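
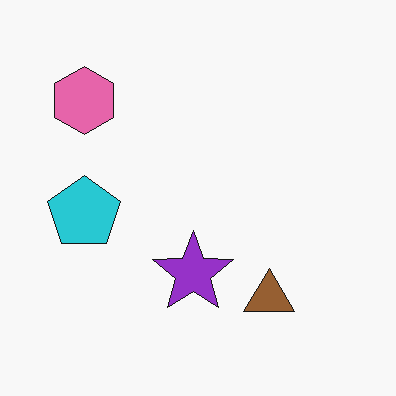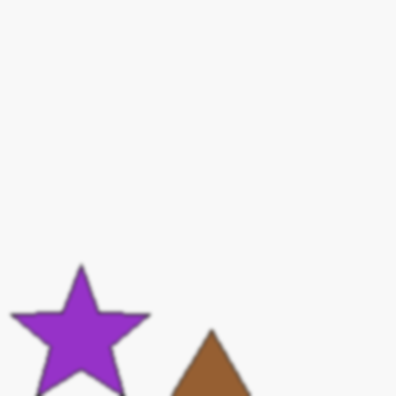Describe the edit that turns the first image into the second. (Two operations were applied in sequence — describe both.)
The second image is the first cropped to a noticeably smaller region and rescaled, then given a subtle gaussian blur.

The visible shapes are larger and the field of view is narrower; shapes near the original edges may be partly or wholly outside the frame — a crop-and-rescale. Shape edges and outlines are uniformly softened across the whole image.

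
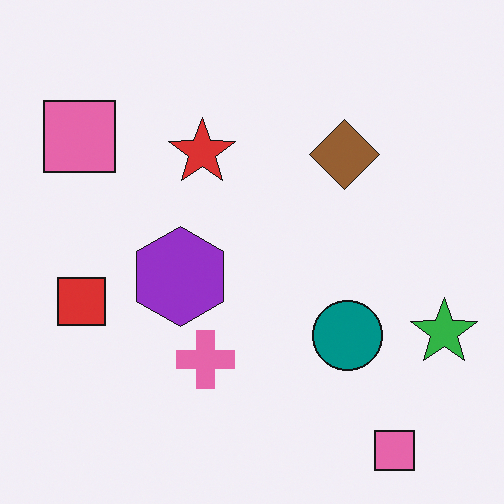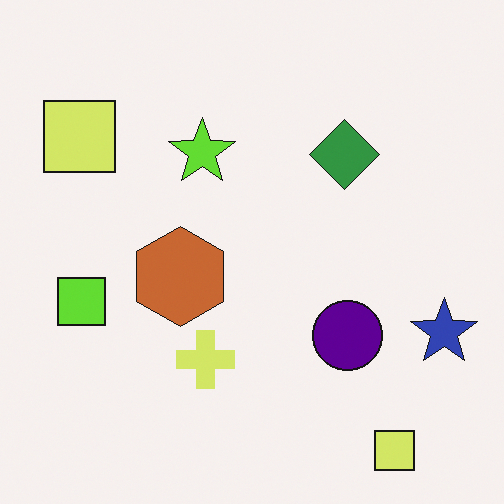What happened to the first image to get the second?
The second image is the first hue-shifted noticeably.

Every shape's color has rotated by the same amount around the hue wheel — a uniform hue shift.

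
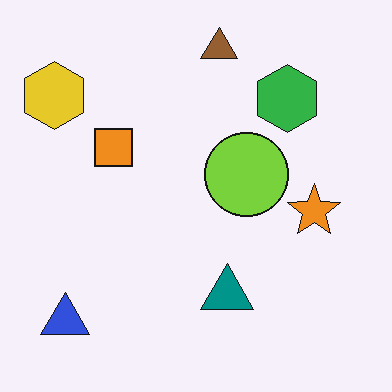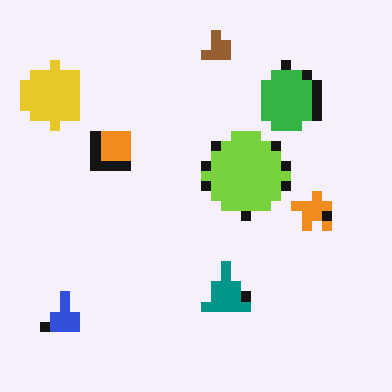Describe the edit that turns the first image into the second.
The transformation is: coarsely pixelated.

Shapes are reduced to large square blocks; fine edges and outlines are lost — a downscale-then-upscale (mosaic) effect.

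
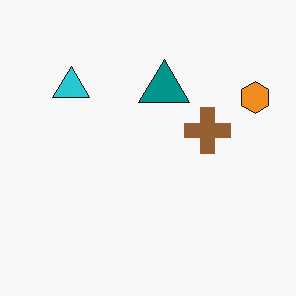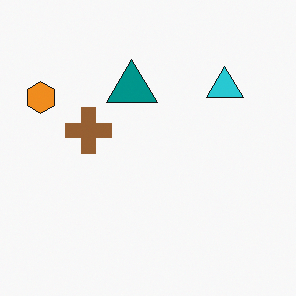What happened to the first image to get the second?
The second image is the first flipped horizontally (left ↔ right).

The orange hexagon is in the top-right of the first image and the top-left of the second — shapes on opposite sides of the vertical midline have swapped in a mirror flip.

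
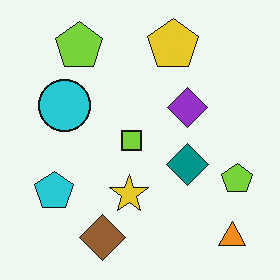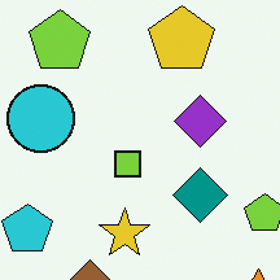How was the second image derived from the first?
The image was cropped slightly and scaled back up.

The visible shapes are larger and the field of view is narrower; shapes near the original edges may be partly or wholly outside the frame — a crop-and-rescale.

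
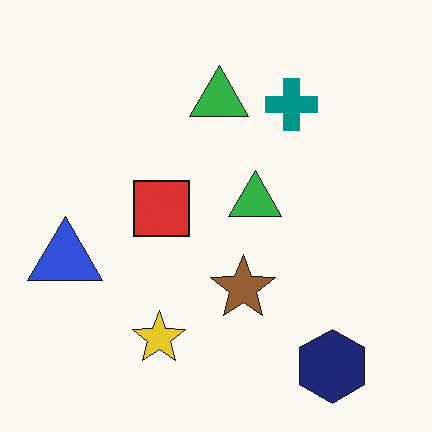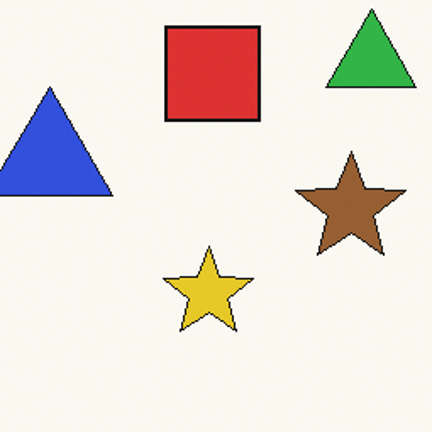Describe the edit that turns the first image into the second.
Cropped tightly and scaled back up.

The visible shapes are larger and the field of view is narrower; shapes near the original edges may be partly or wholly outside the frame — a crop-and-rescale.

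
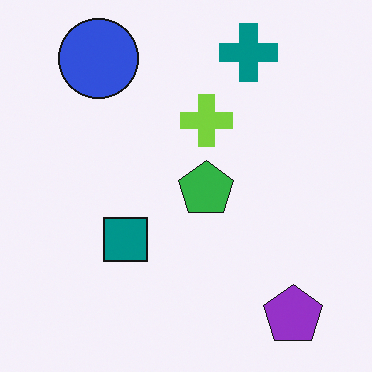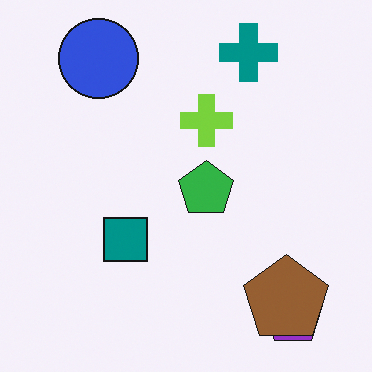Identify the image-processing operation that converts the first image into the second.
The transformation is: overlaid with an additional brown pentagon.

A brown pentagon appears in the second image that is absent from the first.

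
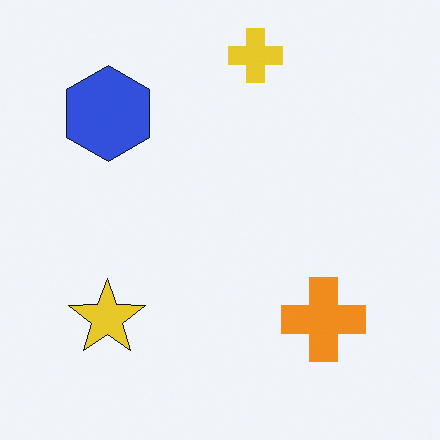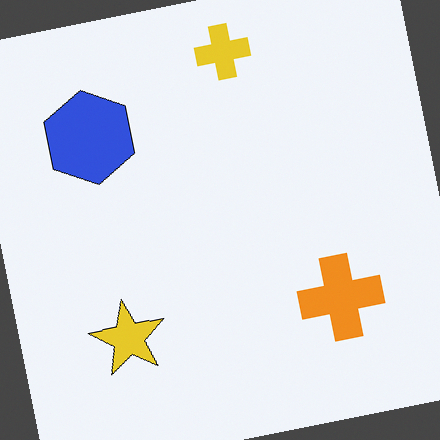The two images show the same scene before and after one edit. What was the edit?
Rotated counter-clockwise by a slight angle.

Every shape is tilted by the same angle and the image corners show triangular fill wedges — a whole-image rotation by a non-right angle.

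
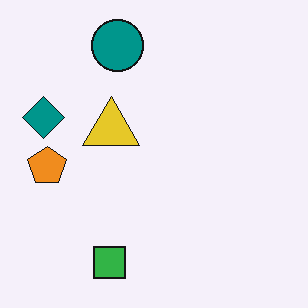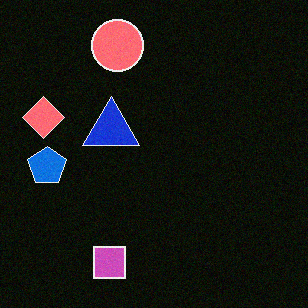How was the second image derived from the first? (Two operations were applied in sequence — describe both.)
Color-inverted (negative), then degraded with subtle gaussian noise.

The light background has become dark and every shape's color is its complement — a photographic negative. Random speckle covers the whole image, including the flat background.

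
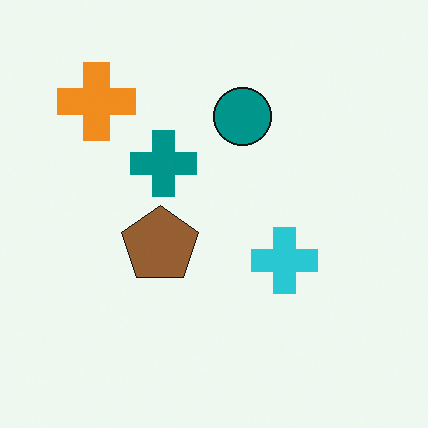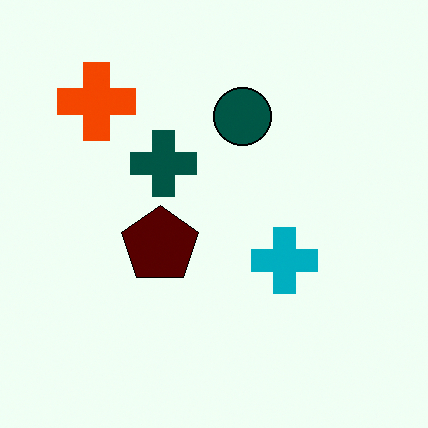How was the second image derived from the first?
The second image is the first given much higher contrast.

Tones are pushed away from mid-grey across the whole image — a global contrast change.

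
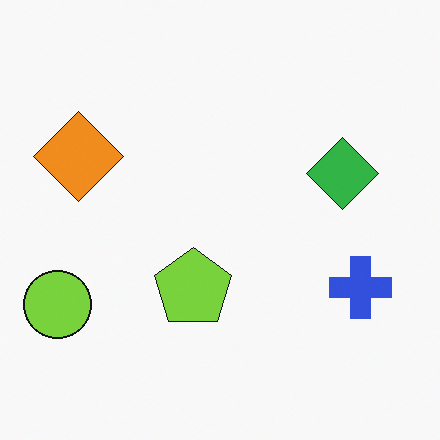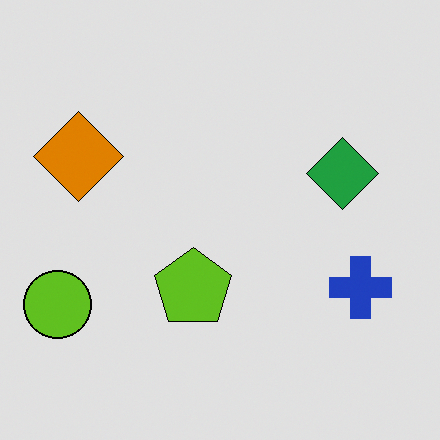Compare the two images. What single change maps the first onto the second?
Posterized to a reduced palette.

Each flat color has snapped to a coarser quantized level — most visibly, the near-white background has dropped to a flat grey.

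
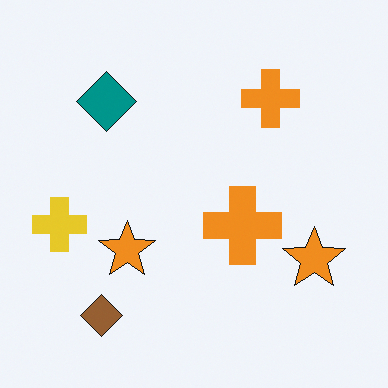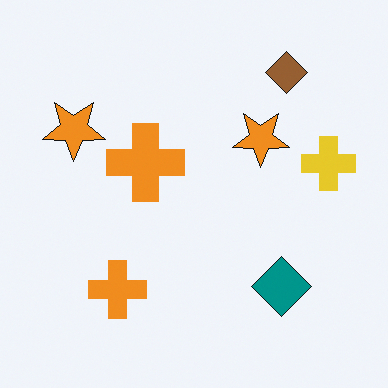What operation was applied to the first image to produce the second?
This is the original image rotated 180°.

The brown diamond sits in the bottom-left of the first image and the top-right of the second — consistent with a whole-image 180° rotation.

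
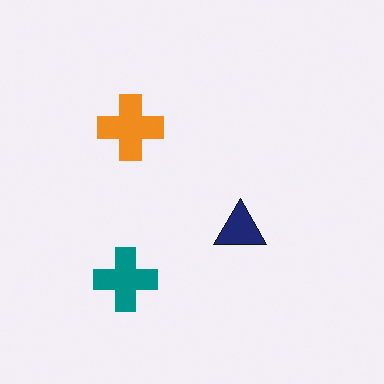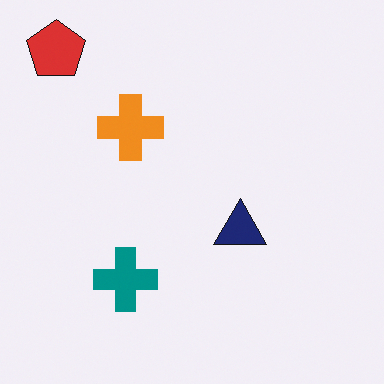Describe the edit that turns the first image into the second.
This is the original image overlaid with an additional red pentagon.

A red pentagon appears in the second image that is absent from the first.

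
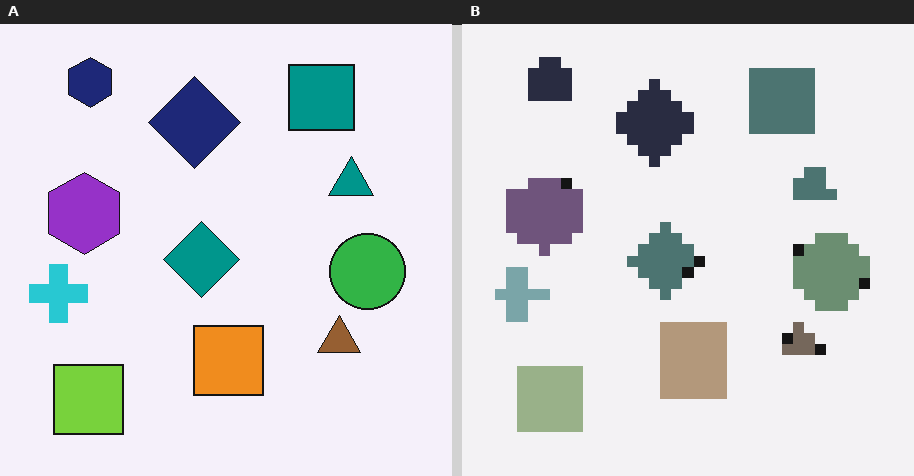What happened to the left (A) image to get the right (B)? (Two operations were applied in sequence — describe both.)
This is the original image made much more muted (saturation change), then heavily pixelated into large blocks.

All colors are more muted and greyish — a global saturation change. Shapes are reduced to large square blocks; fine edges and outlines are lost — a downscale-then-upscale (mosaic) effect.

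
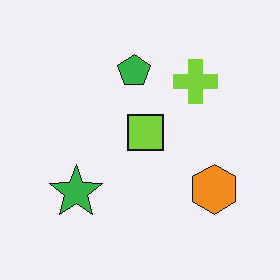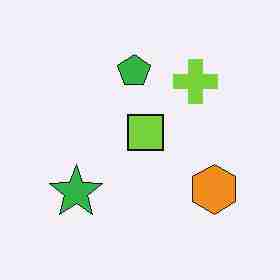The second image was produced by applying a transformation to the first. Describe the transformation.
This is the original image degraded with heavy JPEG compression.

Blocky 8×8 compression artifacts appear around shape edges and the flat background shows ringing — characteristic JPEG degradation.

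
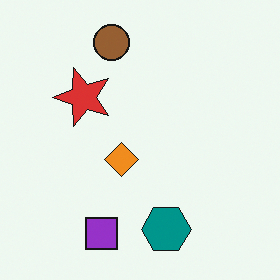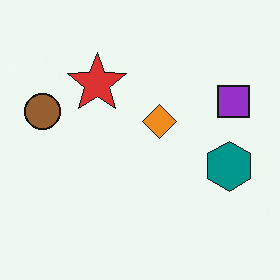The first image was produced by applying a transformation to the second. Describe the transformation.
The transformation is: transposed (reflected across the top-left ↔ bottom-right diagonal).

Shapes have swapped their row and column positions — what was in the top-right is now in the bottom-left — a diagonal reflection.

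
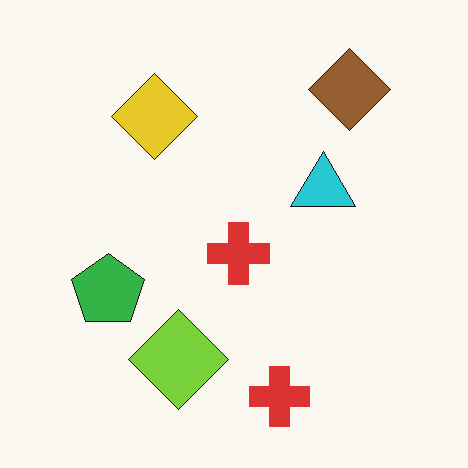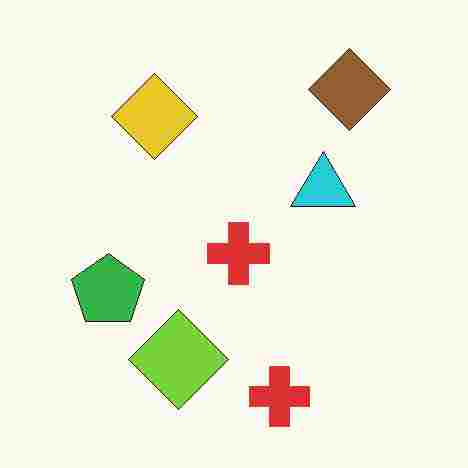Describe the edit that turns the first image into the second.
It was degraded with heavy JPEG compression.

Blocky 8×8 compression artifacts appear around shape edges and the flat background shows ringing — characteristic JPEG degradation.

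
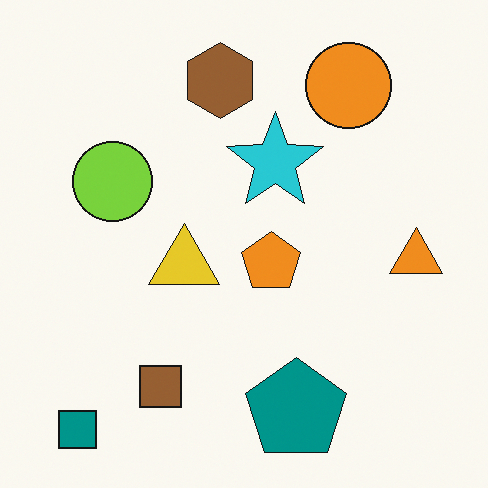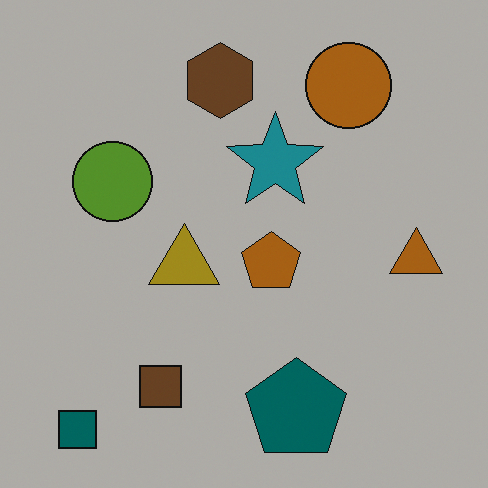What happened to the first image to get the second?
It was substantially darkened.

Every pixel — background and shapes alike — is uniformly darkened.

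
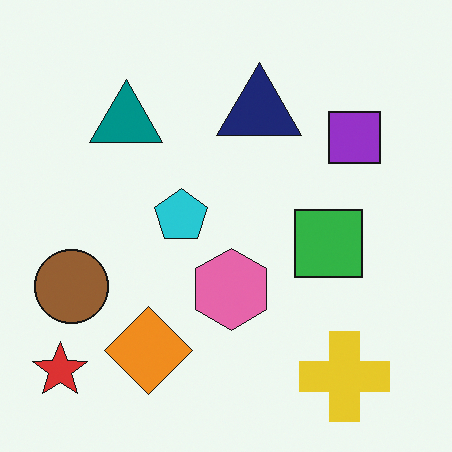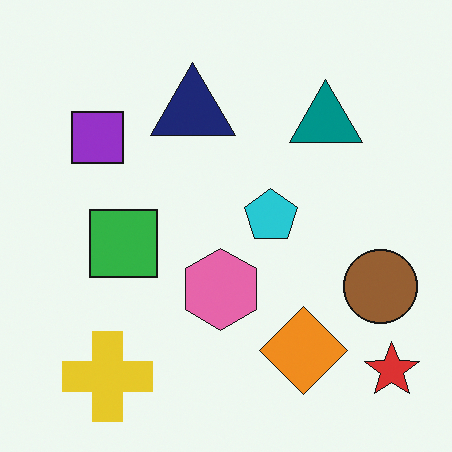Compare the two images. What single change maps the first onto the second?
It was flipped horizontally (left ↔ right).

The red star is in the bottom-left of the first image and the bottom-right of the second — shapes on opposite sides of the vertical midline have swapped in a mirror flip.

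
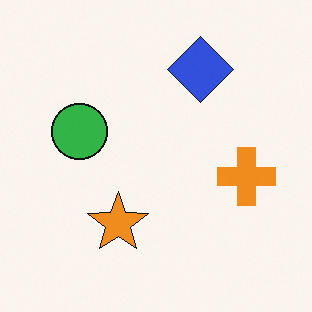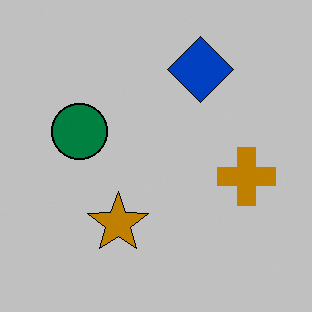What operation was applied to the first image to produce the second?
Aggressively posterized.

Each flat color has snapped to a coarser quantized level — most visibly, the near-white background has dropped to a flat grey.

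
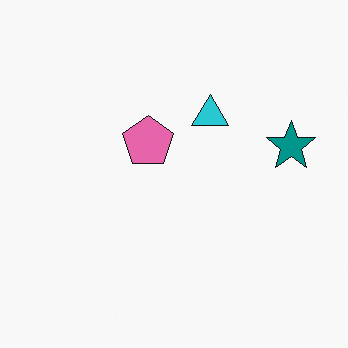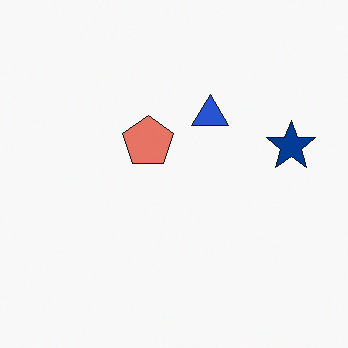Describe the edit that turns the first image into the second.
It was hue-shifted by a small amount.

Every shape's color has rotated by the same amount around the hue wheel — a uniform hue shift.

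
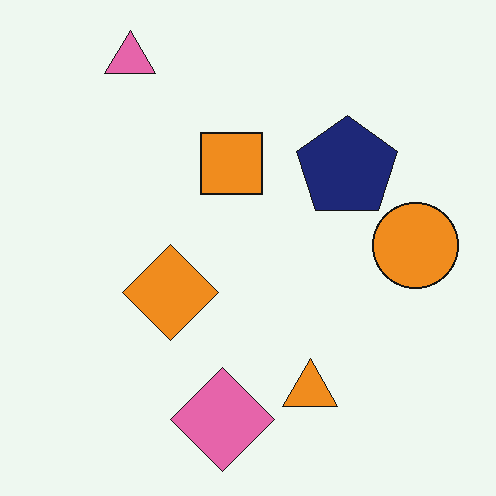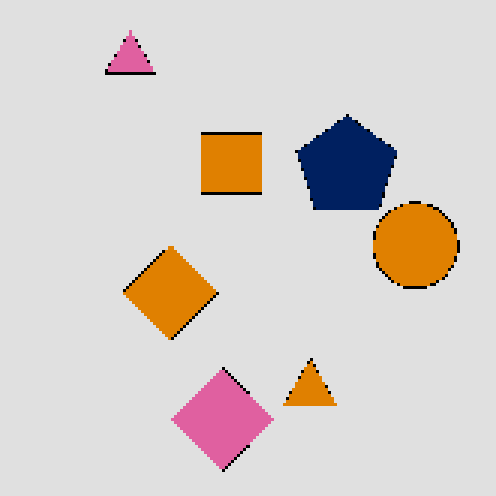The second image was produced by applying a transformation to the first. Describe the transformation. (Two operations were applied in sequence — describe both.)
The second image is the first posterized to a reduced palette, then lightly pixelated (a mild mosaic effect).

Each flat color has snapped to a coarser quantized level — most visibly, the near-white background has dropped to a flat grey. Shapes are reduced to large square blocks; fine edges and outlines are lost — a downscale-then-upscale (mosaic) effect.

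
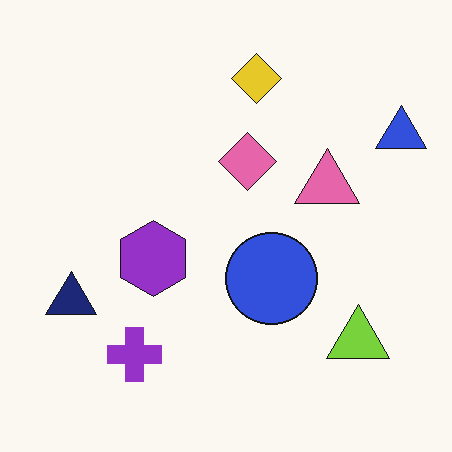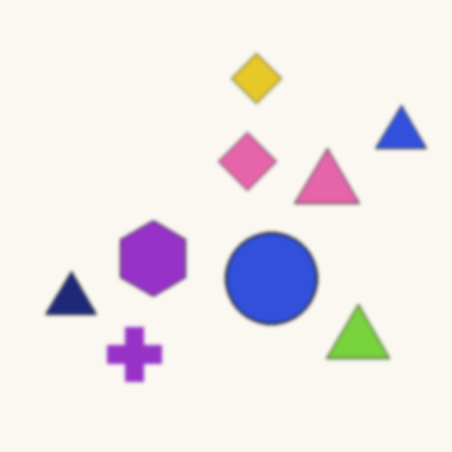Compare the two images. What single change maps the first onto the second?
The image was slightly softened.

Shape edges and outlines are uniformly softened across the whole image.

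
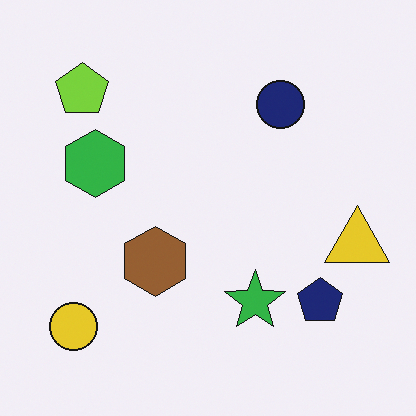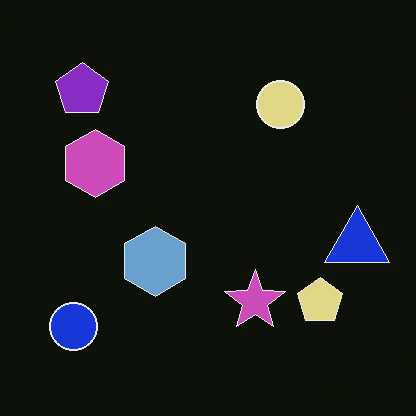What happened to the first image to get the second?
This is the original image color-inverted (negative).

The light background has become dark and every shape's color is its complement — a photographic negative.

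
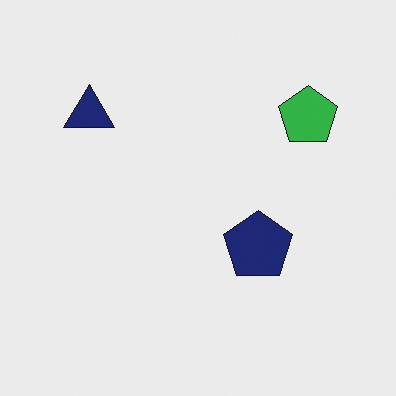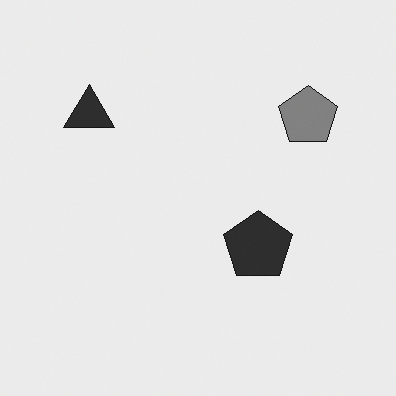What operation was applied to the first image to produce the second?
This is the original image converted to grayscale.

All color is removed — every shape is now a shade of grey.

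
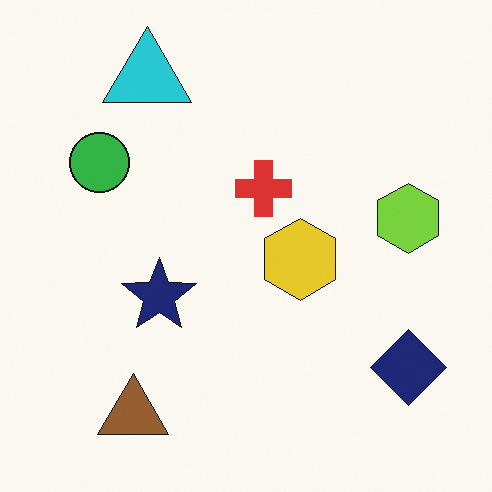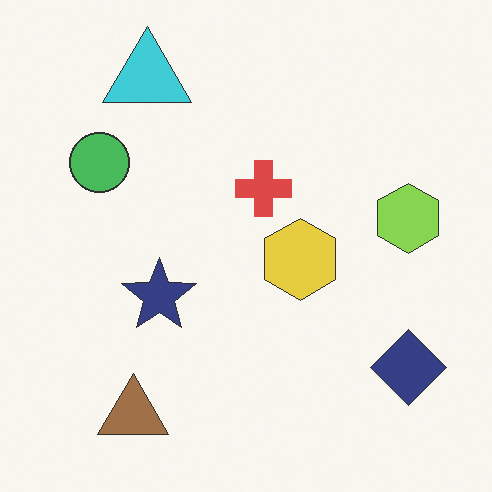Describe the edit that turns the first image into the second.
This is the original image given slightly reduced contrast.

Tones are pushed toward mid-grey across the whole image — a global contrast change.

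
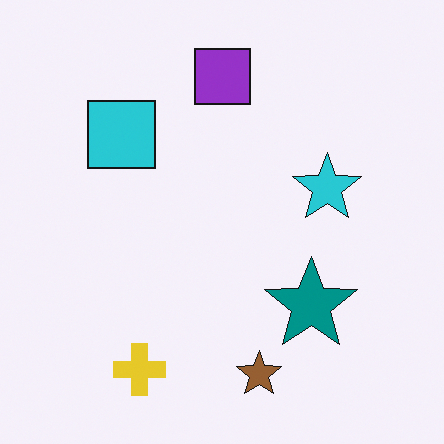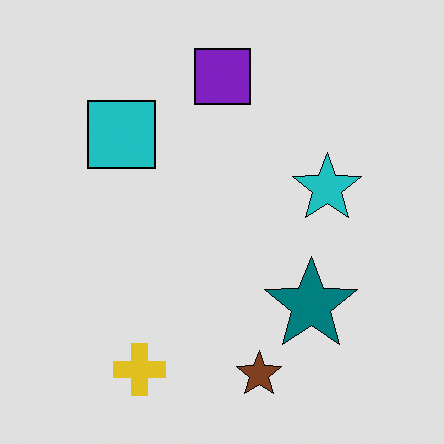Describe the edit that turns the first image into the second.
The transformation is: moderately posterized.

Each flat color has snapped to a coarser quantized level — most visibly, the near-white background has dropped to a flat grey.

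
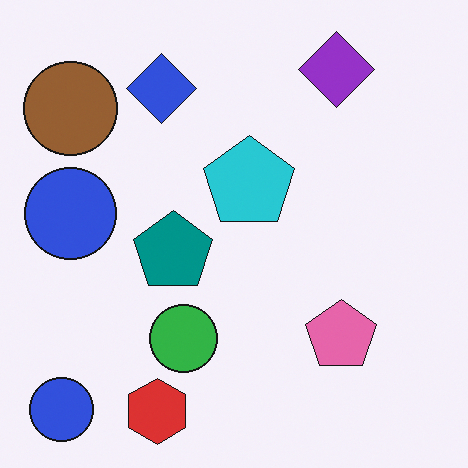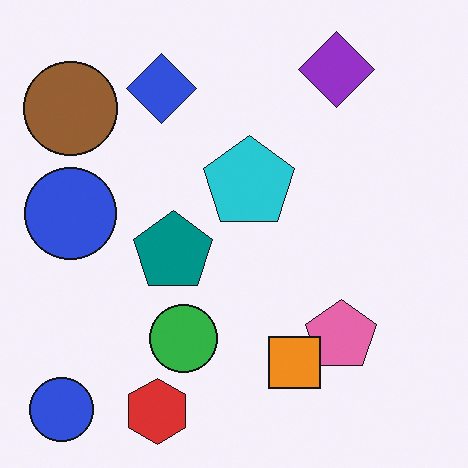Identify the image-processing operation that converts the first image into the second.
This is the original image overlaid with an additional orange square.

An orange square appears in the second image that is absent from the first.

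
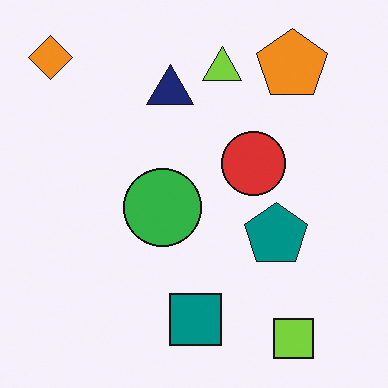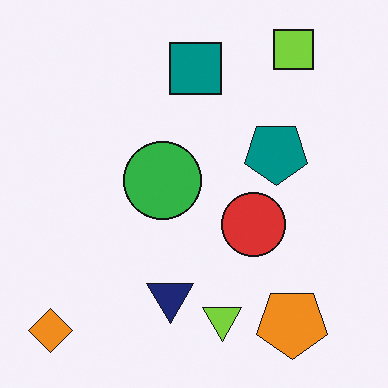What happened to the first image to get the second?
This is the original image flipped vertically (top ↔ bottom).

The lime square is in the bottom-right of the first image and the top-right of the second — shapes on opposite sides of the horizontal midline have swapped in a mirror flip.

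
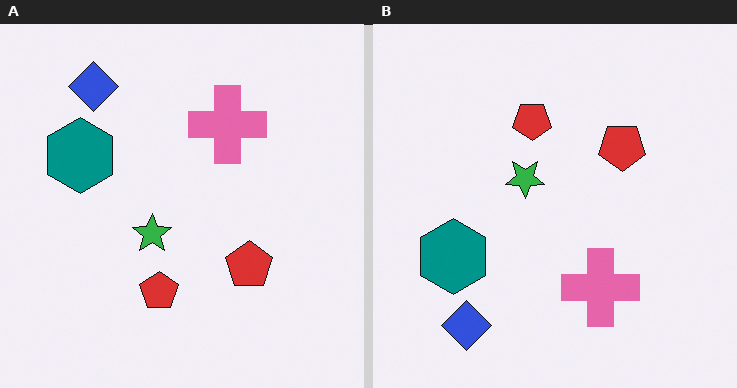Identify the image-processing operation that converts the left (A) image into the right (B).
The transformation is: flipped vertically (top ↔ bottom).

The blue diamond is in the top-left of the left (A) image and the bottom-left of the right (B) — shapes on opposite sides of the horizontal midline have swapped in a mirror flip.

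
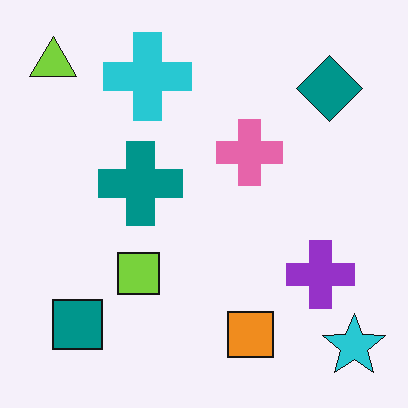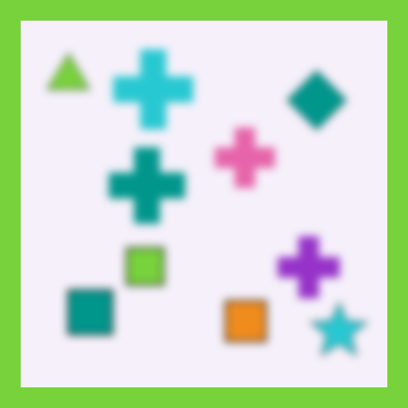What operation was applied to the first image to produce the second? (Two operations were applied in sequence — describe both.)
The transformation is: noticeably gaussian-blurred, then framed with a lime border.

Shape edges and outlines are uniformly softened across the whole image. A solid lime frame runs around the edge of the second image, with the content slightly shrunk inside it.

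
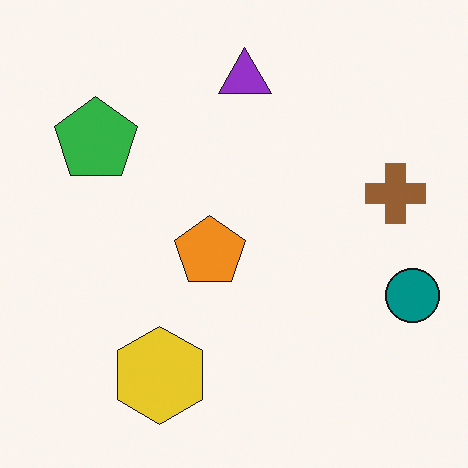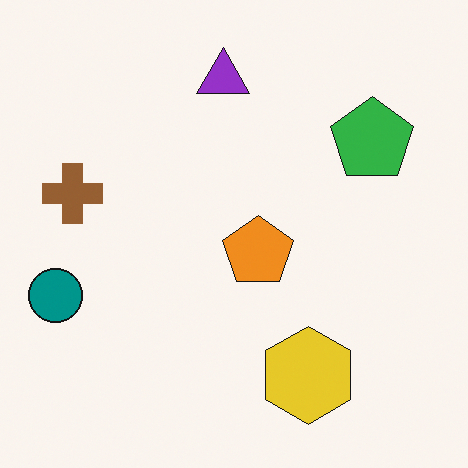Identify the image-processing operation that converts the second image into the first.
This is the original image flipped horizontally (left ↔ right).

The teal circle is in the left of the second image and the right of the first — shapes on opposite sides of the vertical midline have swapped in a mirror flip.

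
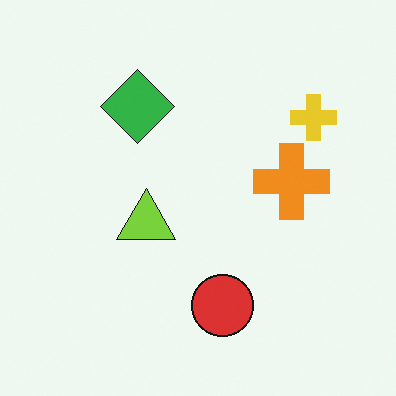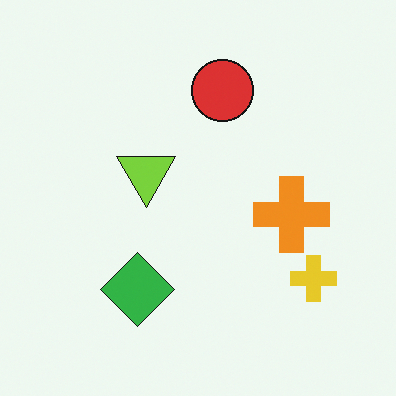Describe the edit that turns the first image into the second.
It was flipped vertically (top ↔ bottom).

The red circle is in the bottom of the first image and the top of the second — shapes on opposite sides of the horizontal midline have swapped in a mirror flip.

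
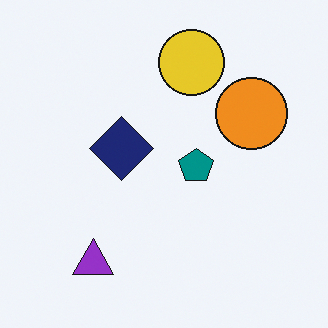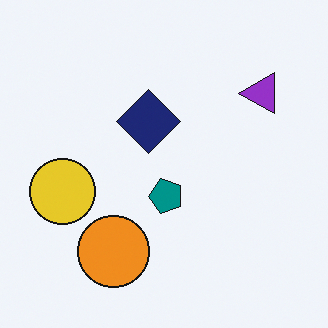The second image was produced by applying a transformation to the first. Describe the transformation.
It was transposed (reflected across the top-left ↔ bottom-right diagonal).

Shapes have swapped their row and column positions — what was in the top-right is now in the bottom-left — a diagonal reflection.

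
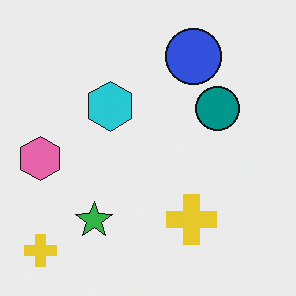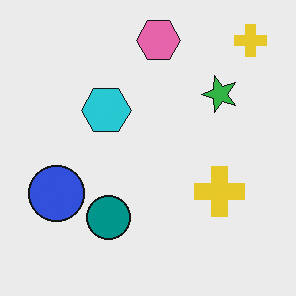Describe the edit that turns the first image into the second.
This is the original image transposed (reflected across the top-left ↔ bottom-right diagonal).

Shapes have swapped their row and column positions — what was in the top-right is now in the bottom-left — a diagonal reflection.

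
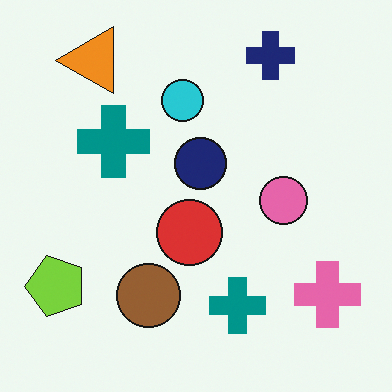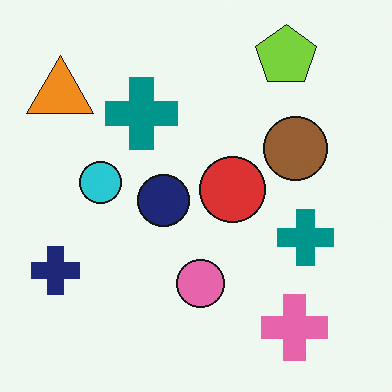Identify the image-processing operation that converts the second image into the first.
The transformation is: transposed (reflected across the top-left ↔ bottom-right diagonal).

Shapes have swapped their row and column positions — what was in the top-right is now in the bottom-left — a diagonal reflection.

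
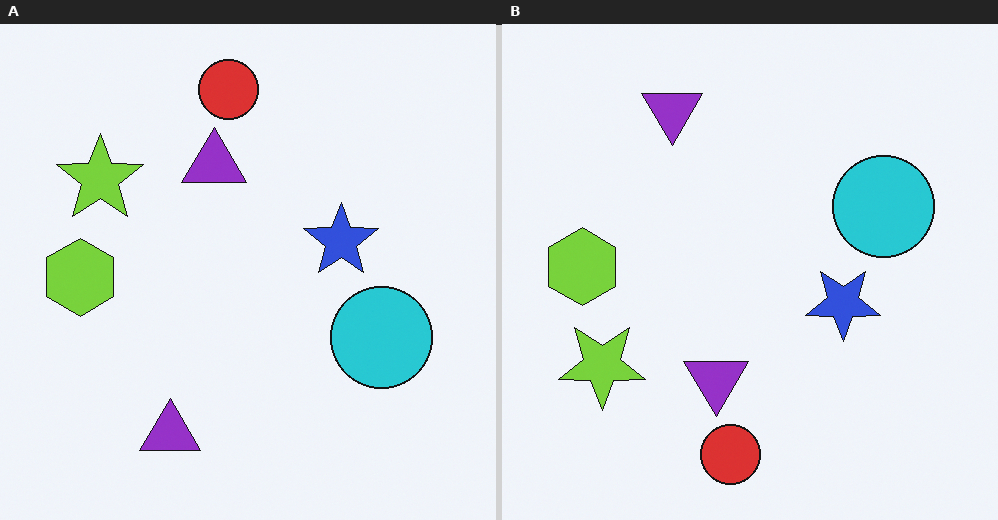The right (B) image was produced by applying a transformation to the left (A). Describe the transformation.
This is the original image flipped vertically (top ↔ bottom).

The red circle is in the top of the left (A) image and the bottom of the right (B) — shapes on opposite sides of the horizontal midline have swapped in a mirror flip.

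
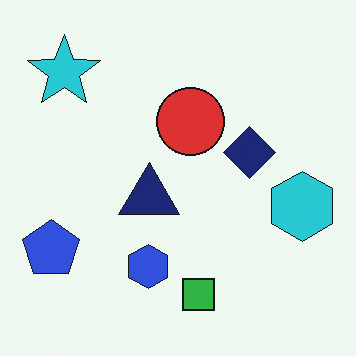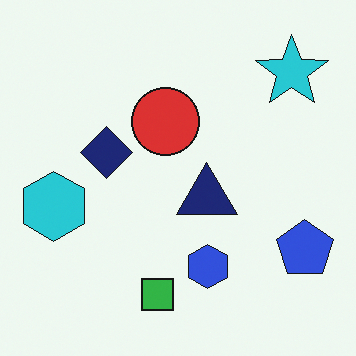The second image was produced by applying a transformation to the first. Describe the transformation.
Flipped horizontally (left ↔ right).

The blue pentagon is in the bottom-left of the first image and the bottom-right of the second — shapes on opposite sides of the vertical midline have swapped in a mirror flip.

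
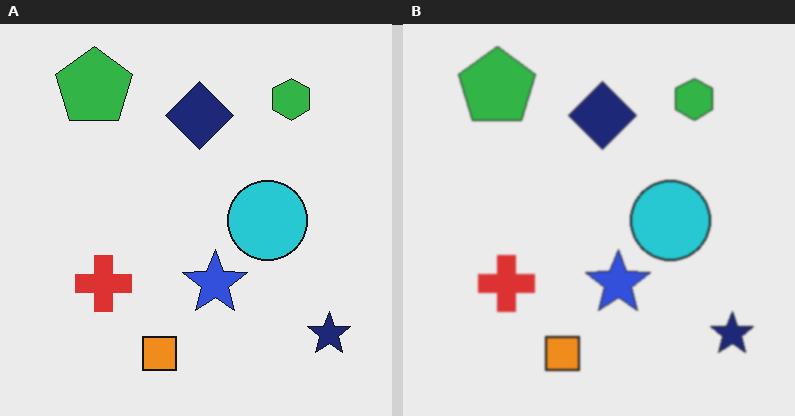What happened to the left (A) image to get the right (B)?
The transformation is: given a subtle gaussian blur.

Shape edges and outlines are uniformly softened across the whole image.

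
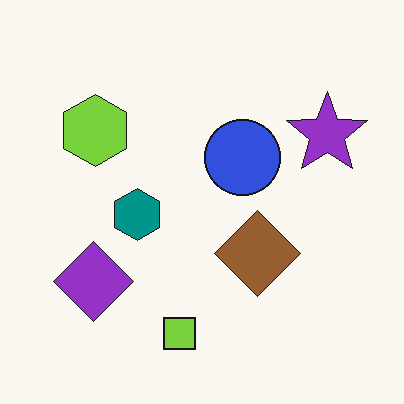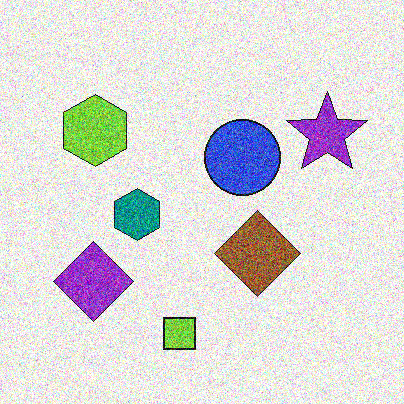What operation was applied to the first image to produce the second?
It was degraded with heavy additive noise.

Random speckle covers the whole image, including the flat background.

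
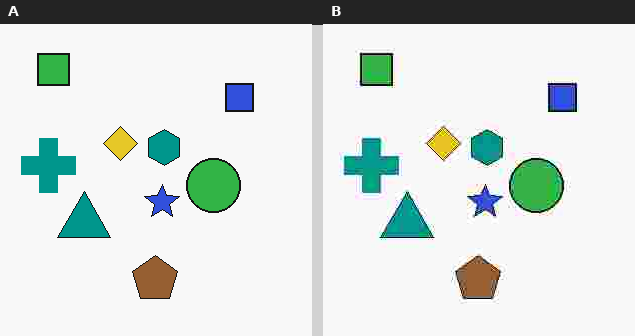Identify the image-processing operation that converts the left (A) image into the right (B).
The transformation is: degraded with heavy JPEG compression.

Blocky 8×8 compression artifacts appear around shape edges and the flat background shows ringing — characteristic JPEG degradation.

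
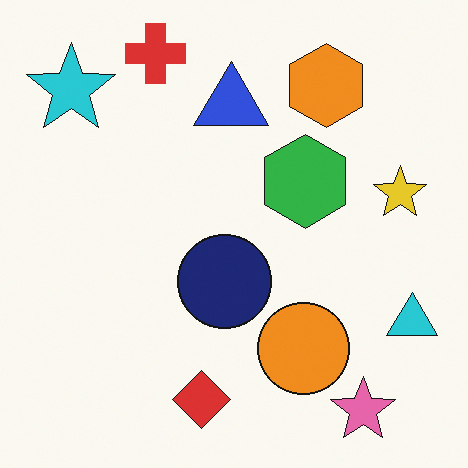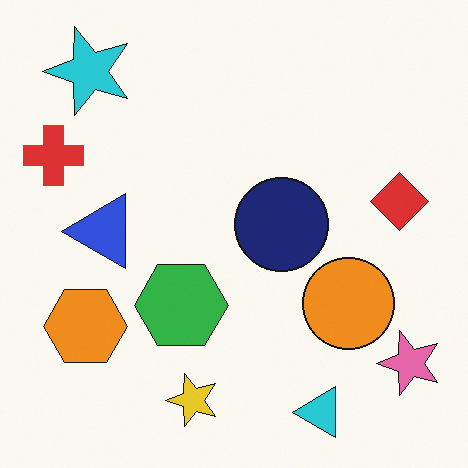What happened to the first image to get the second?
The transformation is: transposed (reflected across the top-left ↔ bottom-right diagonal).

Shapes have swapped their row and column positions — what was in the top-right is now in the bottom-left — a diagonal reflection.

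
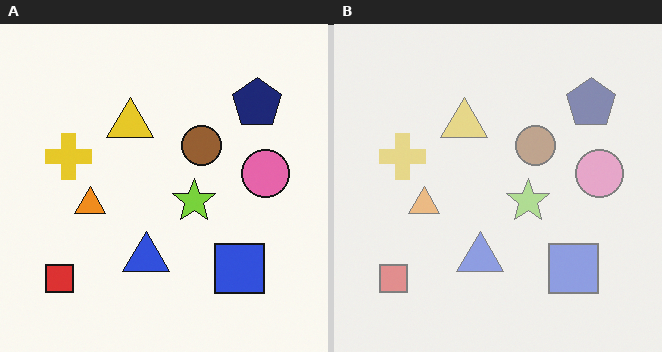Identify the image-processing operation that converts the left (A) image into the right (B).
The image was given much lower contrast.

Tones are pushed toward mid-grey across the whole image — a global contrast change.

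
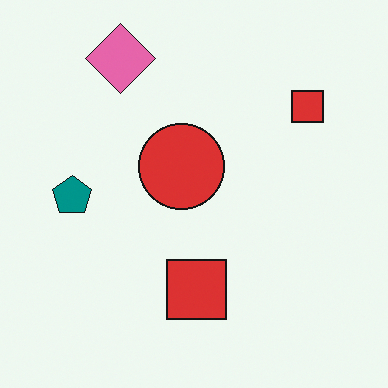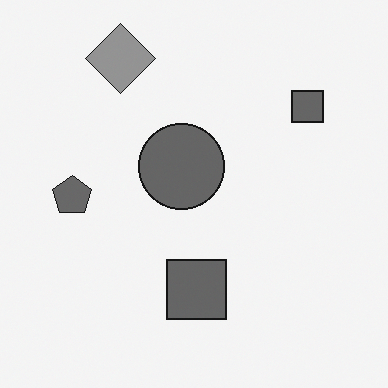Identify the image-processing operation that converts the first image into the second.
It was converted to grayscale.

All color is removed — every shape is now a shade of grey.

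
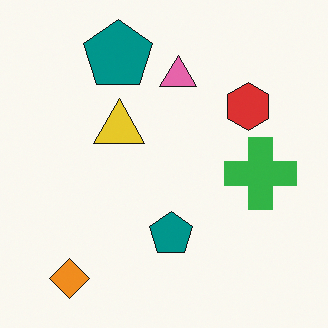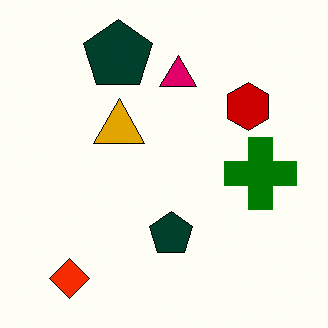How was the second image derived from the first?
It was given much higher contrast.

Tones are pushed away from mid-grey across the whole image — a global contrast change.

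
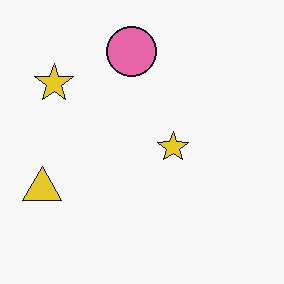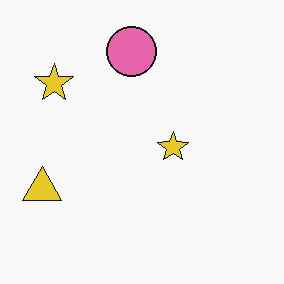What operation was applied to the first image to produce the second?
This is the original image given moderate JPEG compression.

Blocky 8×8 compression artifacts appear around shape edges and the flat background shows ringing — characteristic JPEG degradation.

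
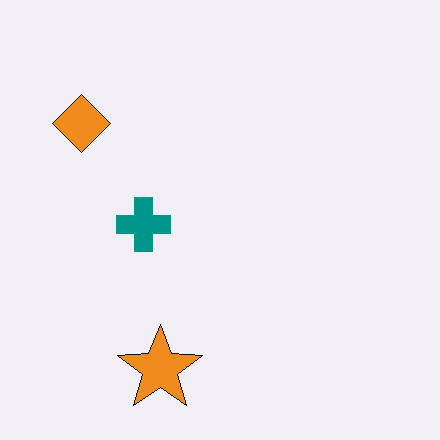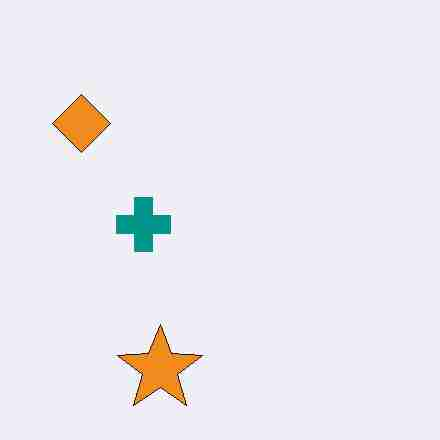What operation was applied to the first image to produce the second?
It was degraded with heavy JPEG compression.

Blocky 8×8 compression artifacts appear around shape edges and the flat background shows ringing — characteristic JPEG degradation.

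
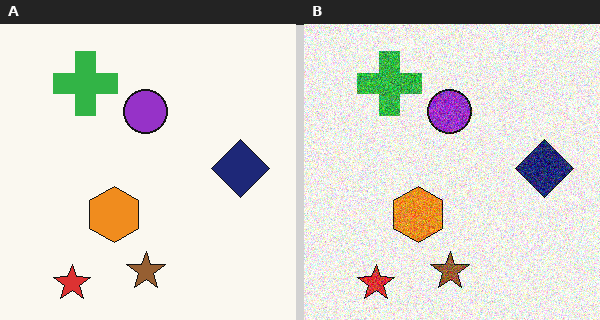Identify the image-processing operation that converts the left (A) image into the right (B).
This is the original image degraded with a thick layer of grain.

Random speckle covers the whole image, including the flat background.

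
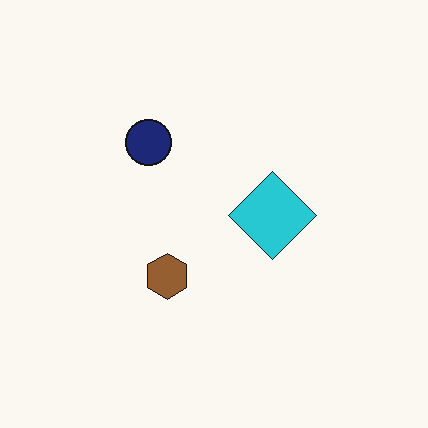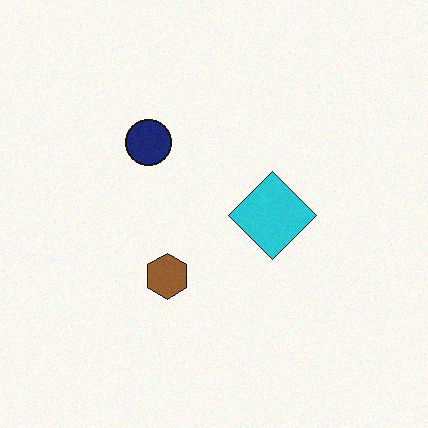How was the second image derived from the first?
This is the original image degraded with subtle gaussian noise.

Random speckle covers the whole image, including the flat background.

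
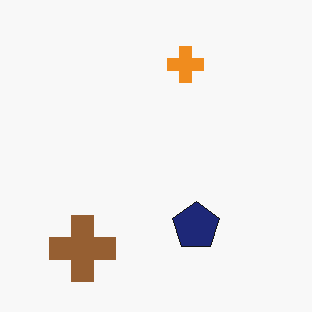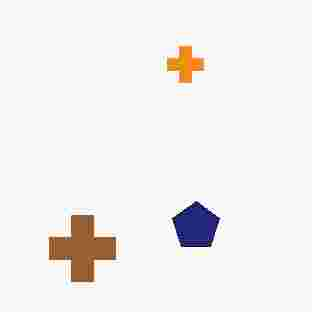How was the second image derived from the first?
Heavily JPEG-compressed with obvious blocking artifacts.

Blocky 8×8 compression artifacts appear around shape edges and the flat background shows ringing — characteristic JPEG degradation.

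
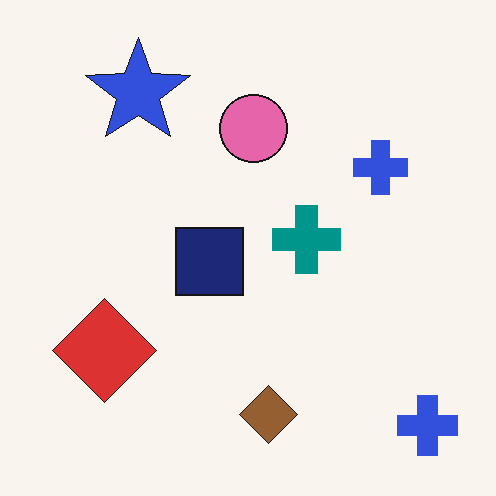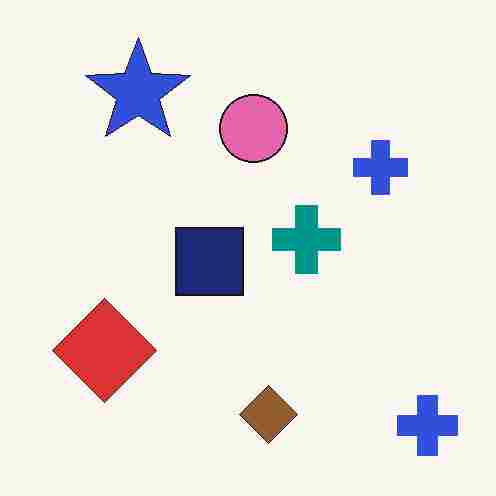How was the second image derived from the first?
This is the original image heavily JPEG-compressed with obvious blocking artifacts.

Blocky 8×8 compression artifacts appear around shape edges and the flat background shows ringing — characteristic JPEG degradation.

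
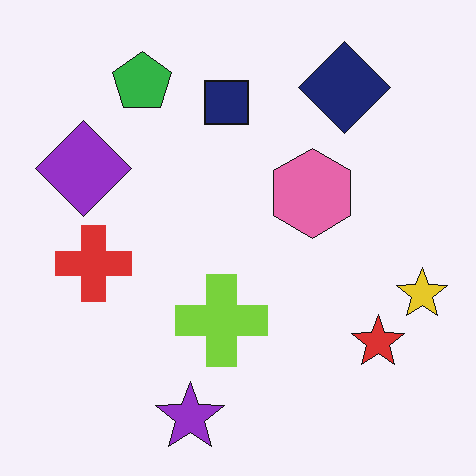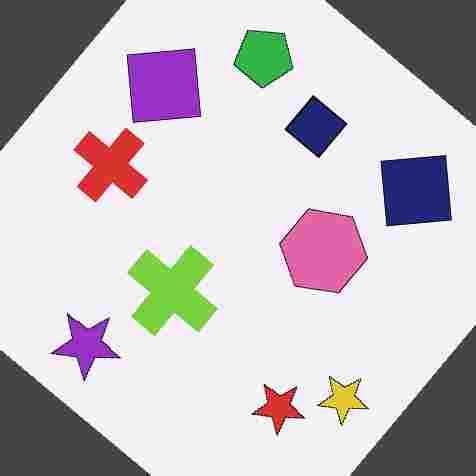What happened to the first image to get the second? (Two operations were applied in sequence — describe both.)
Rotated clockwise by a large amount — several tens of degrees, then heavily JPEG-compressed with obvious blocking artifacts.

Every shape is tilted by the same angle and the image corners show triangular fill wedges — a whole-image rotation by a non-right angle. Blocky 8×8 compression artifacts appear around shape edges and the flat background shows ringing — characteristic JPEG degradation.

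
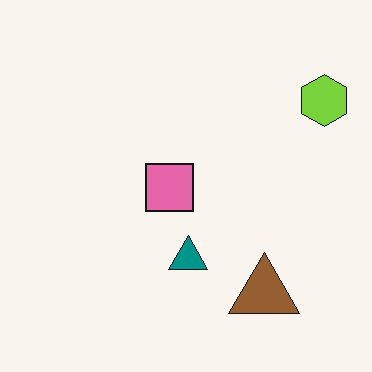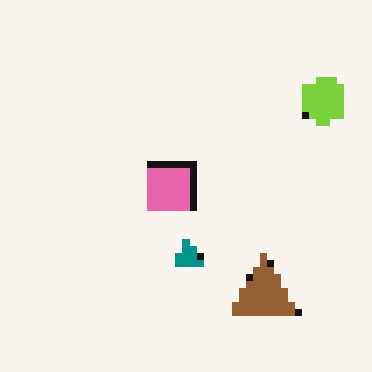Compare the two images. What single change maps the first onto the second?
The image was moderately pixelated.

Shapes are reduced to large square blocks; fine edges and outlines are lost — a downscale-then-upscale (mosaic) effect.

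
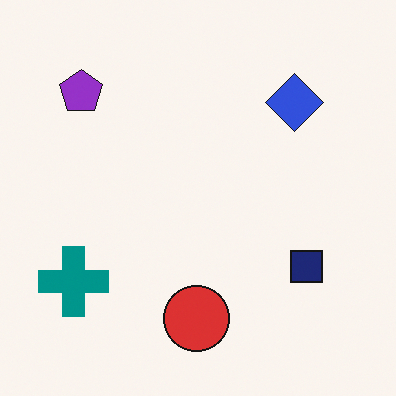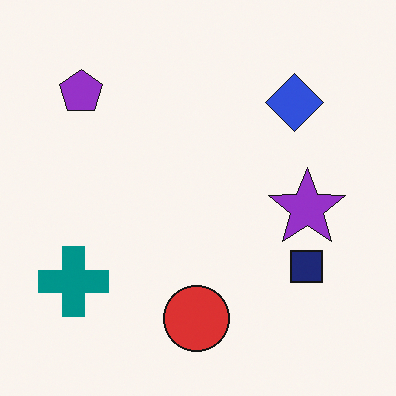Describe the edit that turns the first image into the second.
The transformation is: overlaid with an additional purple star.

A purple star appears in the second image that is absent from the first.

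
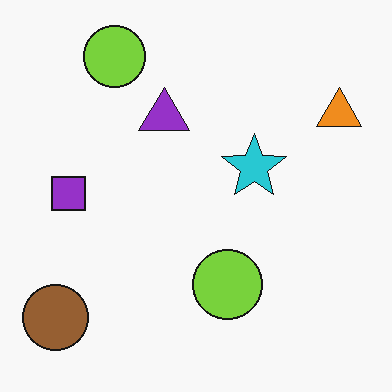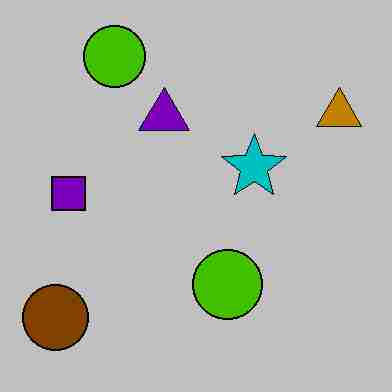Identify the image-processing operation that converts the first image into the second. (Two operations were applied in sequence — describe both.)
This is the original image aggressively posterized, then degraded with heavy JPEG compression.

Each flat color has snapped to a coarser quantized level — most visibly, the near-white background has dropped to a flat grey. Blocky 8×8 compression artifacts appear around shape edges and the flat background shows ringing — characteristic JPEG degradation.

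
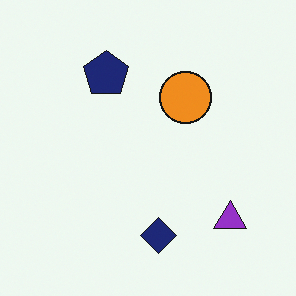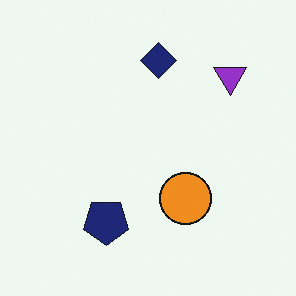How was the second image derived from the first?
The second image is the first flipped vertically (top ↔ bottom).

The navy diamond is in the bottom of the first image and the top of the second — shapes on opposite sides of the horizontal midline have swapped in a mirror flip.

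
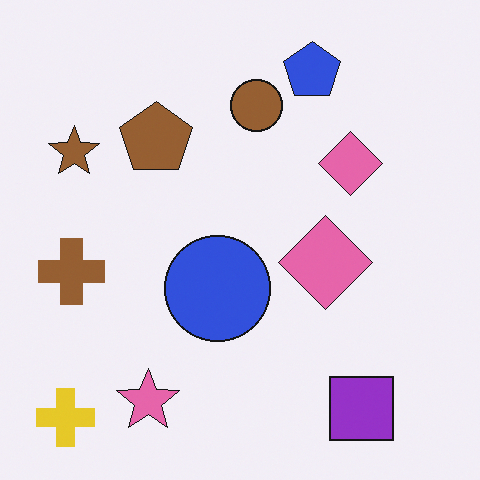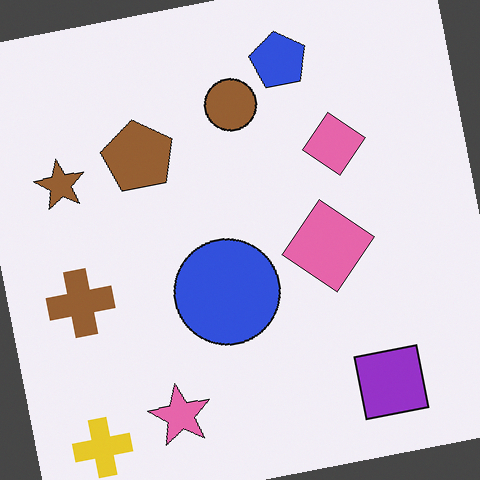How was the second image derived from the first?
The second image is the first rotated counter-clockwise by a slight angle.

Every shape is tilted by the same angle and the image corners show triangular fill wedges — a whole-image rotation by a non-right angle.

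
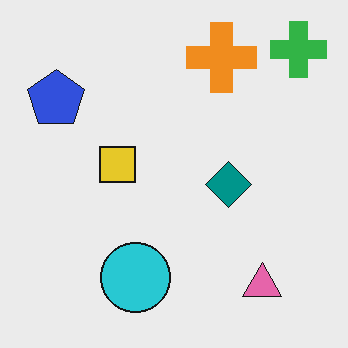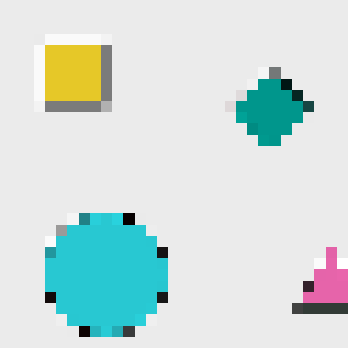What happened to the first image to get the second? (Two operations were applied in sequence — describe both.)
The image was cropped to a noticeably smaller region and rescaled, then coarsely pixelated.

The visible shapes are larger and the field of view is narrower; shapes near the original edges may be partly or wholly outside the frame — a crop-and-rescale. Shapes are reduced to large square blocks; fine edges and outlines are lost — a downscale-then-upscale (mosaic) effect.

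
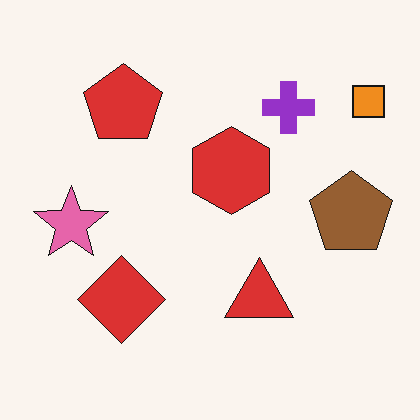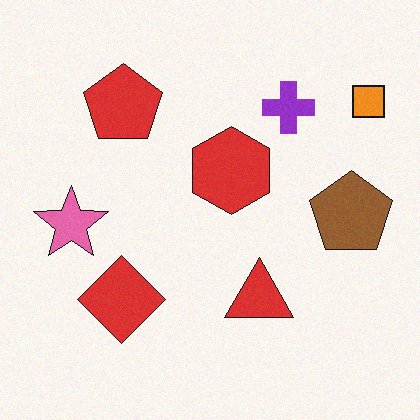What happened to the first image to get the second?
This is the original image degraded with a light layer of grain.

Random speckle covers the whole image, including the flat background.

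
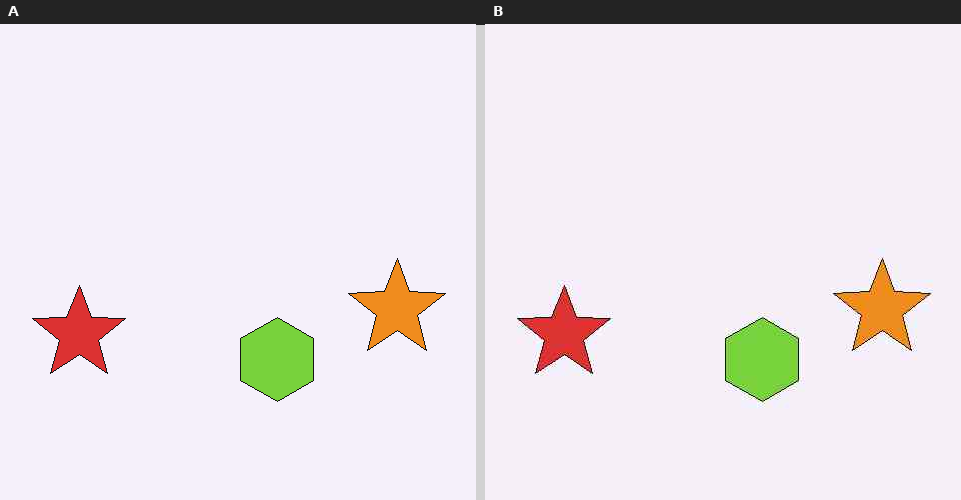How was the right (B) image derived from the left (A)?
The image was given moderate JPEG compression.

Blocky 8×8 compression artifacts appear around shape edges and the flat background shows ringing — characteristic JPEG degradation.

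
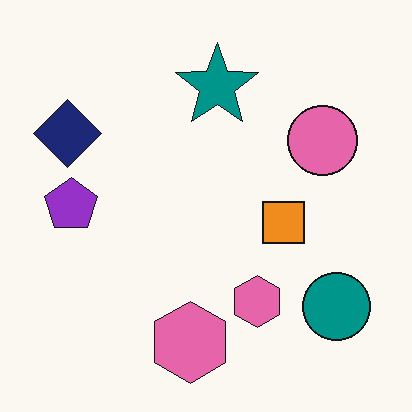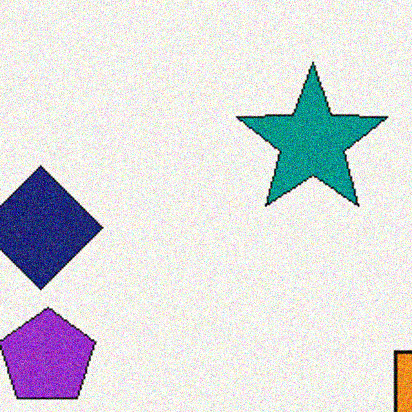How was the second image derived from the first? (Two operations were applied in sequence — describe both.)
The image was cropped to a noticeably smaller region and rescaled, then degraded with moderate additive noise.

The visible shapes are larger and the field of view is narrower; shapes near the original edges may be partly or wholly outside the frame — a crop-and-rescale. Random speckle covers the whole image, including the flat background.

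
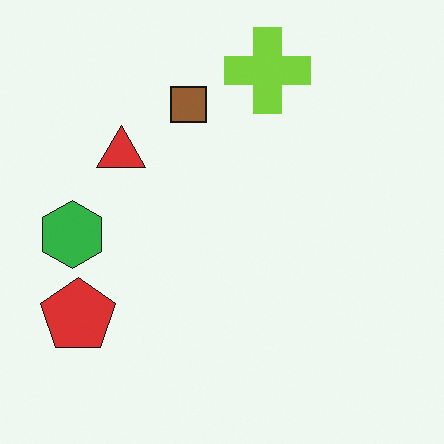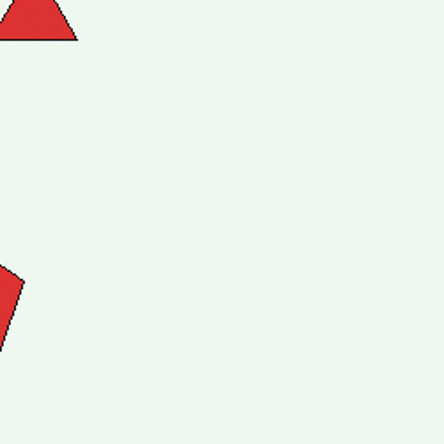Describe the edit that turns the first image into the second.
The image was cropped to a noticeably smaller region and rescaled.

The visible shapes are larger and the field of view is narrower; shapes near the original edges may be partly or wholly outside the frame — a crop-and-rescale.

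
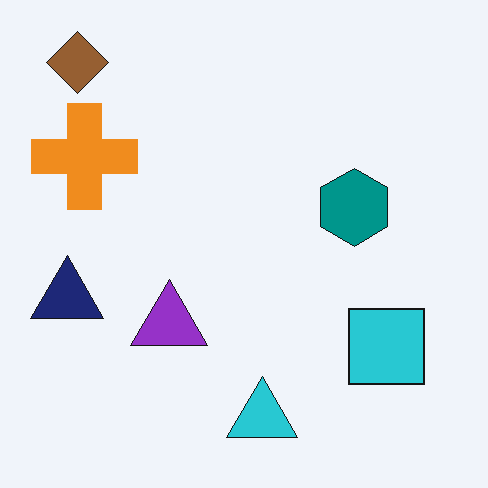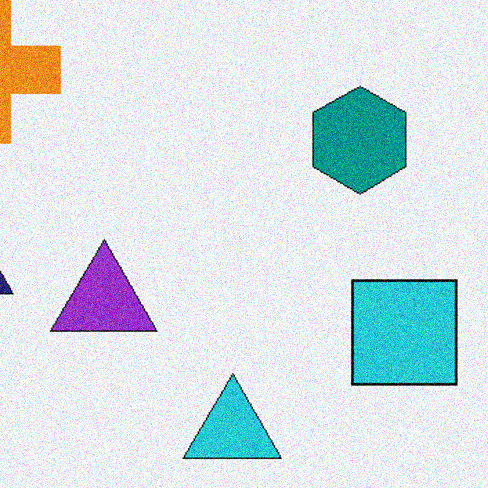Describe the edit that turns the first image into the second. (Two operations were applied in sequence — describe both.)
The second image is the first cropped to a modestly smaller region and rescaled, then degraded with moderate additive noise.

The visible shapes are larger and the field of view is narrower; shapes near the original edges may be partly or wholly outside the frame — a crop-and-rescale. Random speckle covers the whole image, including the flat background.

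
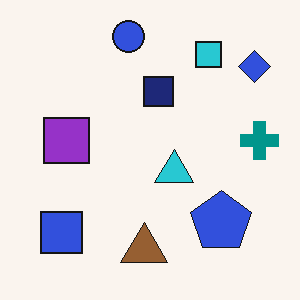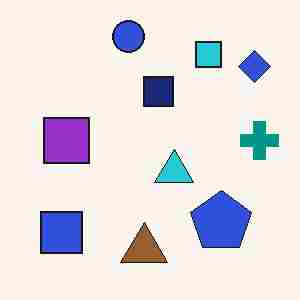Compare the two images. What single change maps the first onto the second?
Heavily JPEG-compressed with obvious blocking artifacts.

Blocky 8×8 compression artifacts appear around shape edges and the flat background shows ringing — characteristic JPEG degradation.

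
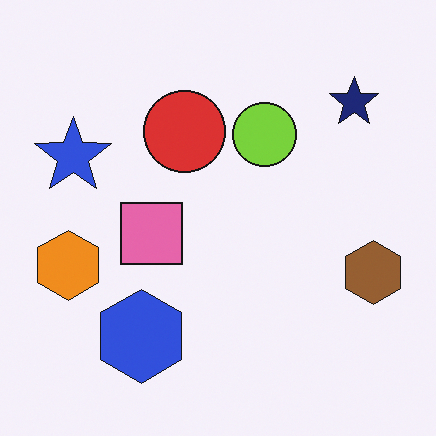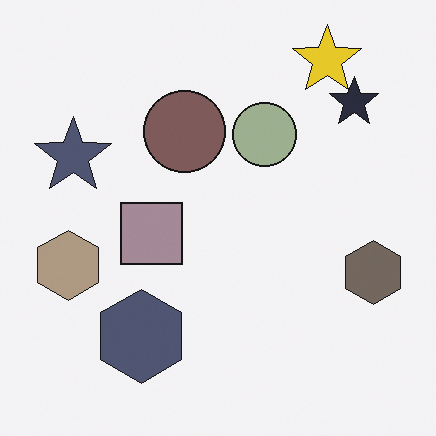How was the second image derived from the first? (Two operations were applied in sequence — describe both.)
It was heavily desaturated, then overlaid with an additional yellow star.

All colors are more muted and greyish — a global saturation change. A yellow star appears in the second image that is absent from the first.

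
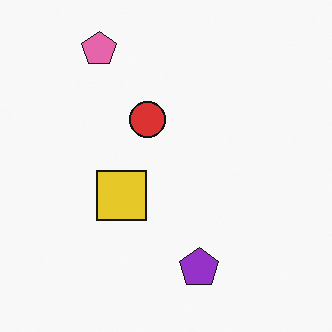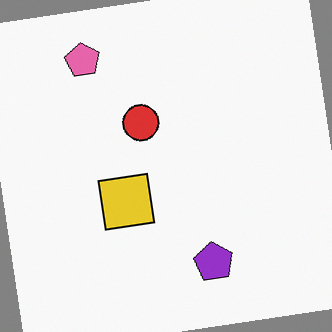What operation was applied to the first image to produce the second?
The image was rotated counter-clockwise by a few degrees.

Every shape is tilted by the same angle and the image corners show triangular fill wedges — a whole-image rotation by a non-right angle.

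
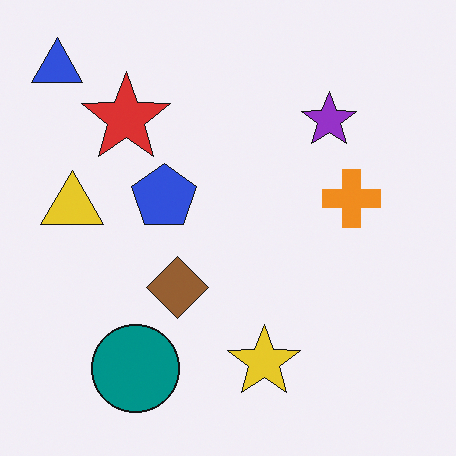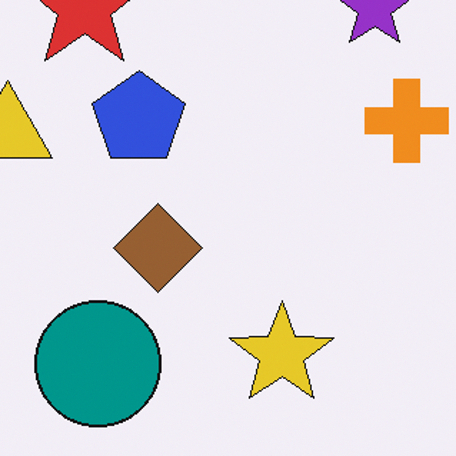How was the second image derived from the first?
Cropped slightly and scaled back up.

The visible shapes are larger and the field of view is narrower; shapes near the original edges may be partly or wholly outside the frame — a crop-and-rescale.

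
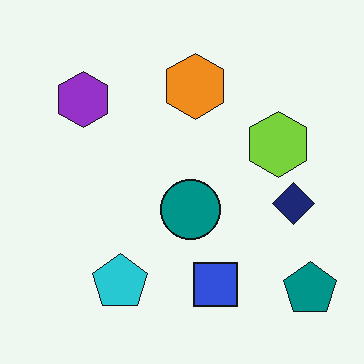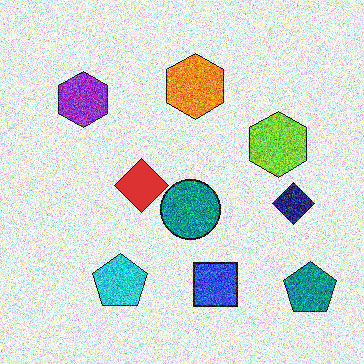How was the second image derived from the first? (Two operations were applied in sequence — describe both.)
This is the original image degraded with strong gaussian noise, then overlaid with an additional red diamond.

Random speckle covers the whole image, including the flat background. A red diamond appears in the second image that is absent from the first.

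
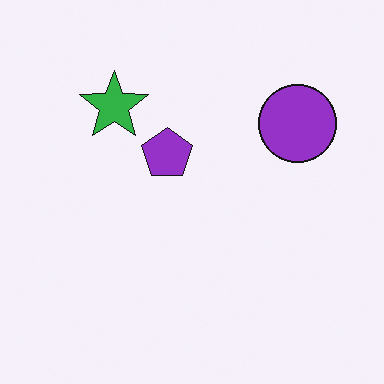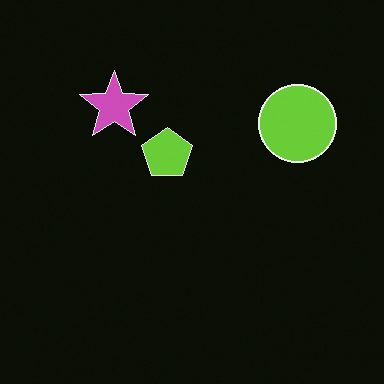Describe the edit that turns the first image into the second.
It was color-inverted (negative).

The light background has become dark and every shape's color is its complement — a photographic negative.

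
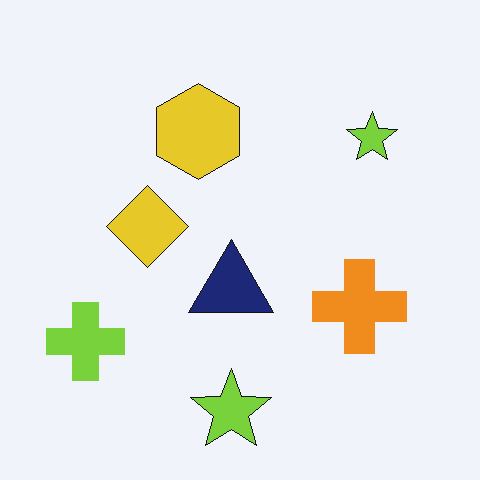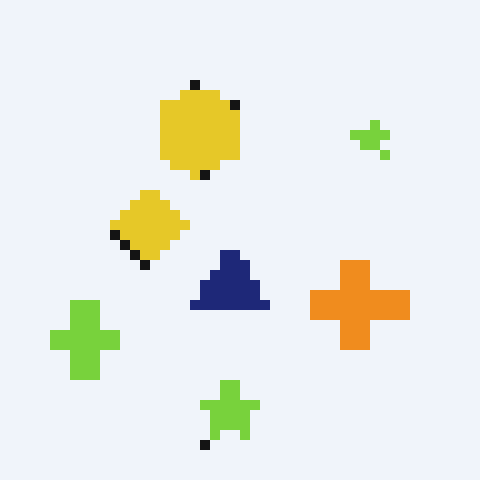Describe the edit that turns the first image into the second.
Coarsely pixelated.

Shapes are reduced to large square blocks; fine edges and outlines are lost — a downscale-then-upscale (mosaic) effect.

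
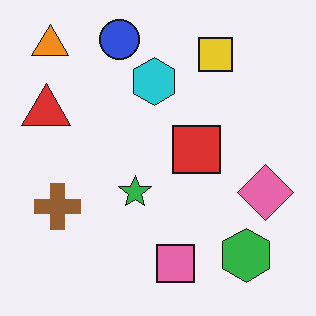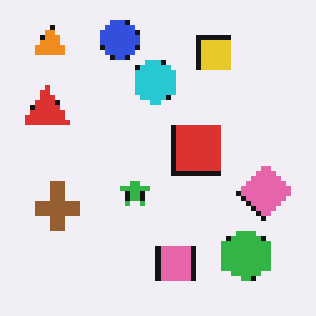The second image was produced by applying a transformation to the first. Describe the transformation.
The image was lightly pixelated (a mild mosaic effect).

Shapes are reduced to large square blocks; fine edges and outlines are lost — a downscale-then-upscale (mosaic) effect.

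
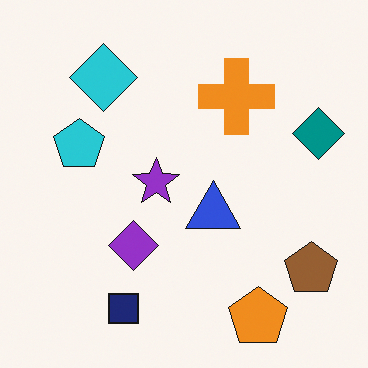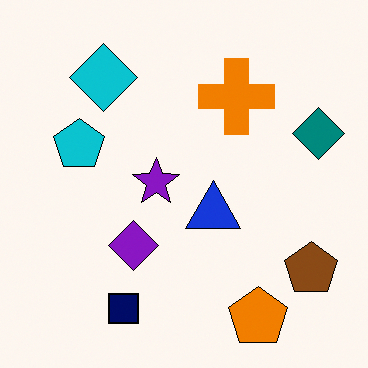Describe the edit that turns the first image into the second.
The second image is the first given slightly increased contrast.

Tones are pushed away from mid-grey across the whole image — a global contrast change.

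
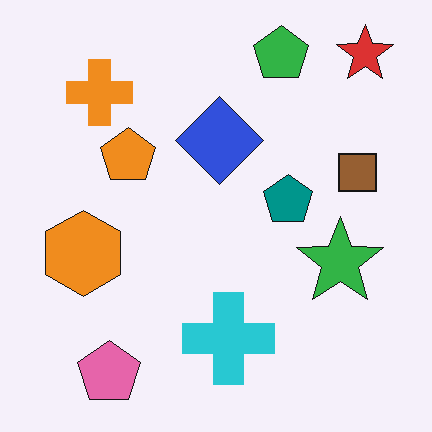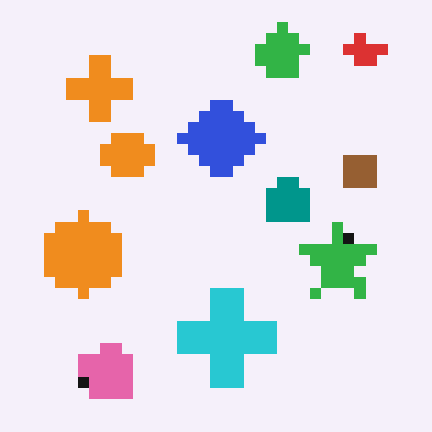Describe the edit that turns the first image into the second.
The second image is the first heavily pixelated into large blocks.

Shapes are reduced to large square blocks; fine edges and outlines are lost — a downscale-then-upscale (mosaic) effect.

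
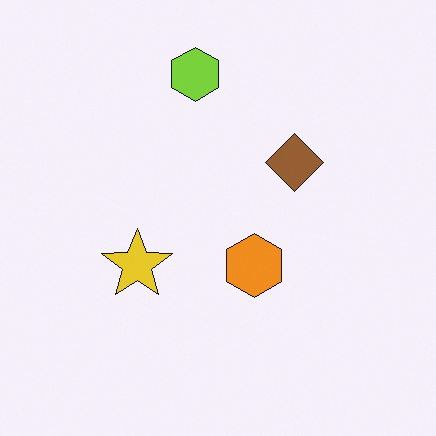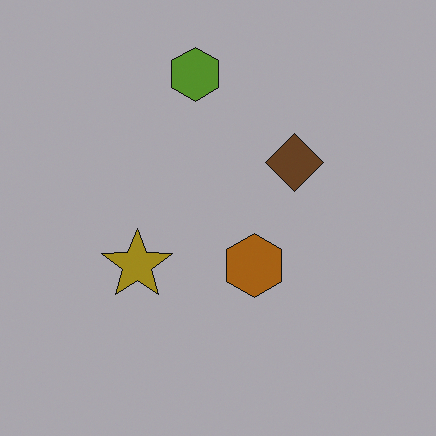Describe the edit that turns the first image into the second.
It was substantially darkened.

Every pixel — background and shapes alike — is uniformly darkened.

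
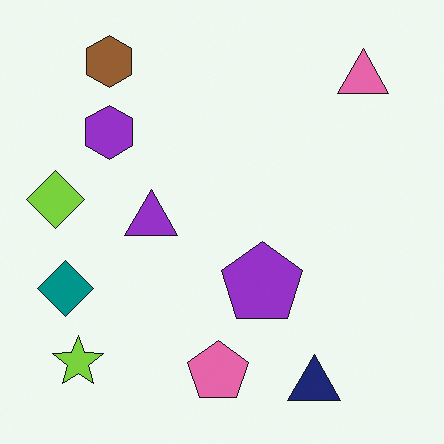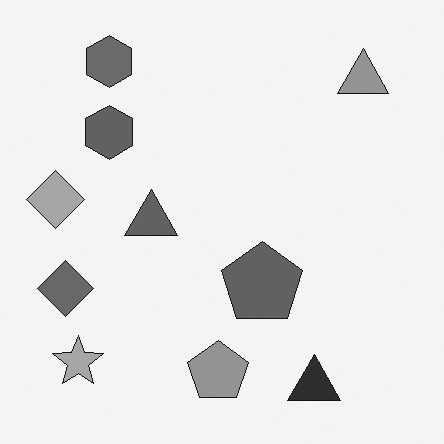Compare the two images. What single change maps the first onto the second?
This is the original image converted to grayscale.

All color is removed — every shape is now a shade of grey.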